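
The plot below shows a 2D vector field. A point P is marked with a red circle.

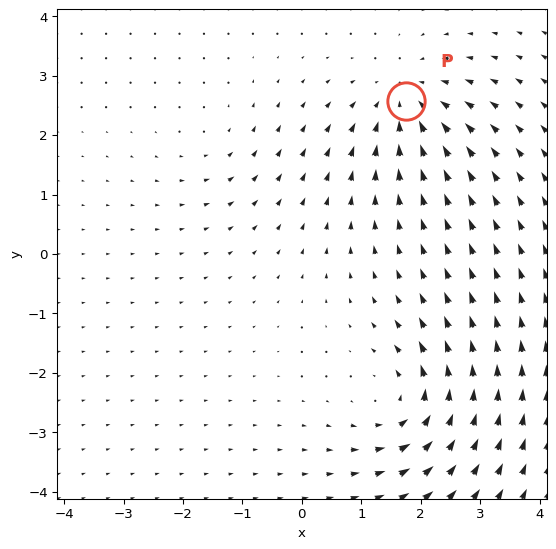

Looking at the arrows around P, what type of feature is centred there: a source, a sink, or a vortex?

sink

At P (1.7, 2.6) the arrows converge inward. Divergence about -5, curl ≈0 — negative divergence with near-zero curl is a sink.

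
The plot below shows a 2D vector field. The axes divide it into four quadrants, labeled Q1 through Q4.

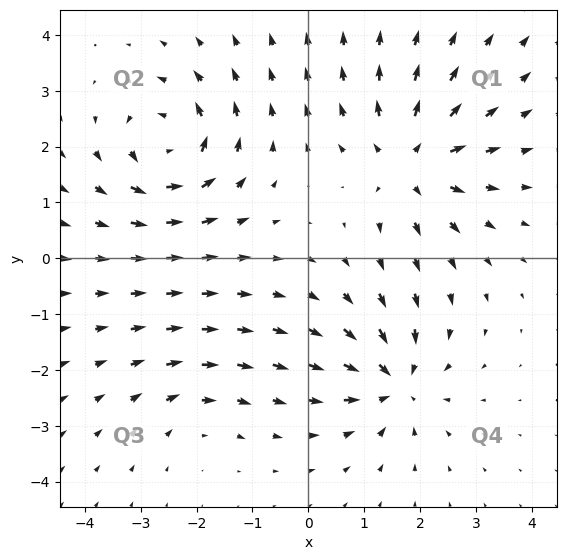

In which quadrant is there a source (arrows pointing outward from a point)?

Q1

The source sits at approximately (1.8, 1.7), which lies in quadrant Q1. The divergence there is about +5, positive as expected for a source.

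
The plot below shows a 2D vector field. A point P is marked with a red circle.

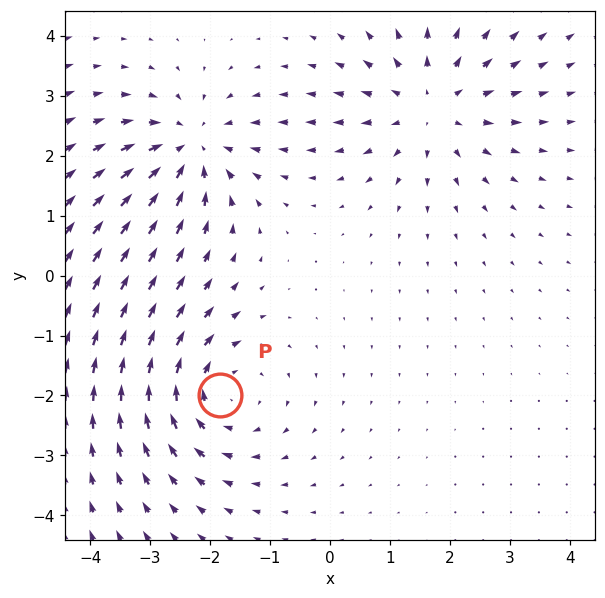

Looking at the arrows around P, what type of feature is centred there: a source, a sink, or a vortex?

At P (-1.8, -2.0) the arrows circulate clockwise. Divergence ≈0, curl about -4 — near-zero divergence with nonzero curl is a vortex.

vortex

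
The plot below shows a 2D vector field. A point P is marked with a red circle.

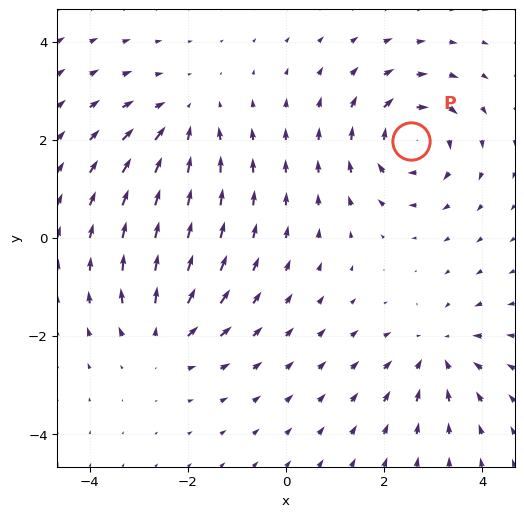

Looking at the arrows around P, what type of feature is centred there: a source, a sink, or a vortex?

vortex

At P (2.6, 2.0) the arrows circulate clockwise. Divergence ≈0, curl about -6 — near-zero divergence with nonzero curl is a vortex.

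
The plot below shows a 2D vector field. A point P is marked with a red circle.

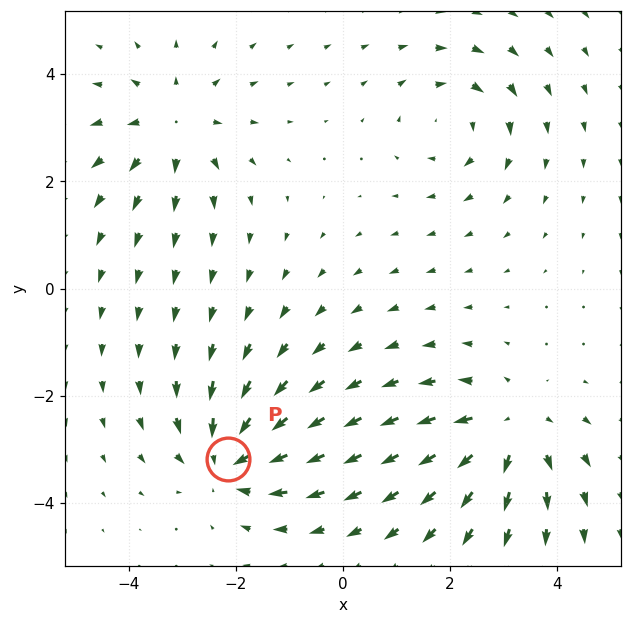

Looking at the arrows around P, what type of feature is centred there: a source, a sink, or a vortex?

At P (-2.1, -3.2) the arrows converge inward. Divergence about -5, curl ≈0 — negative divergence with near-zero curl is a sink.

sink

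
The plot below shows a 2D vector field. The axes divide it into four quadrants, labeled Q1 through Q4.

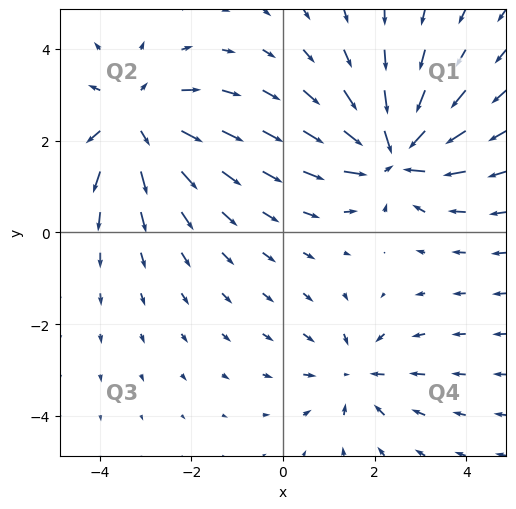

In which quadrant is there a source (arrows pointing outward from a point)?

Q2

The source sits at approximately (-3.3, 2.5), which lies in quadrant Q2. The divergence there is about +3, positive as expected for a source.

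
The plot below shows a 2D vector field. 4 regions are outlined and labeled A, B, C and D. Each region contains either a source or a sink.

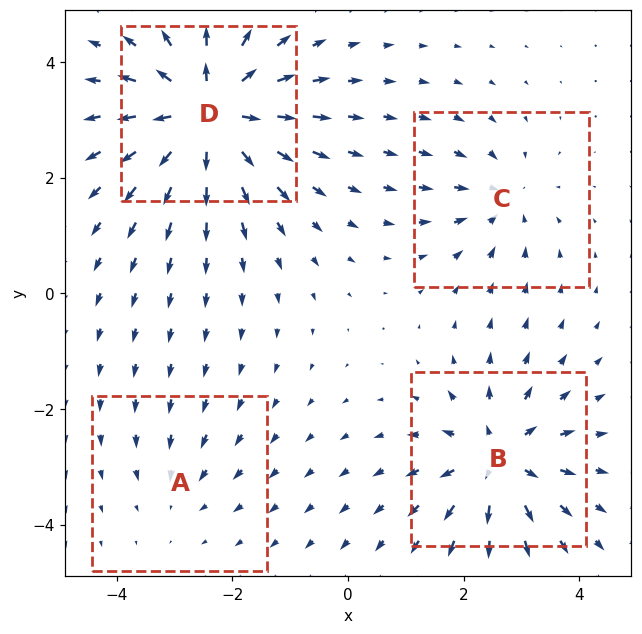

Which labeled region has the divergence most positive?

Divergence at each region's feature centre — A: about -2, B: about +6, C: about -4, D: about +9. Region D is most positive.

D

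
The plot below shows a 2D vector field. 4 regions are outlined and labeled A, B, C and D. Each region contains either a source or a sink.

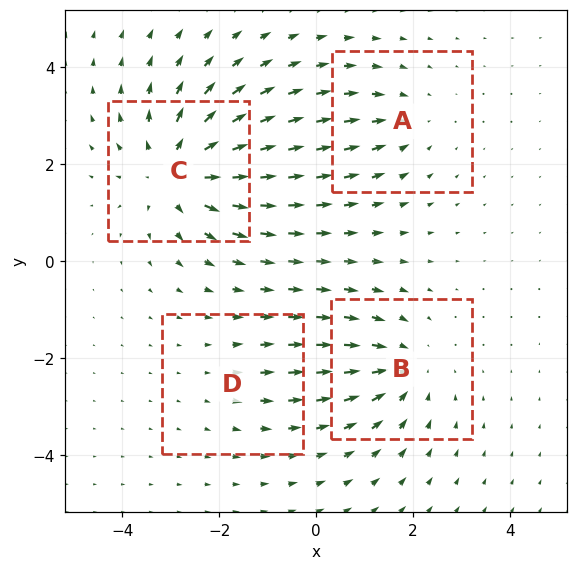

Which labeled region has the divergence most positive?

C

Divergence at each region's feature centre — A: about -3, B: about -4, C: about +6, D: about +2. Region C is most positive.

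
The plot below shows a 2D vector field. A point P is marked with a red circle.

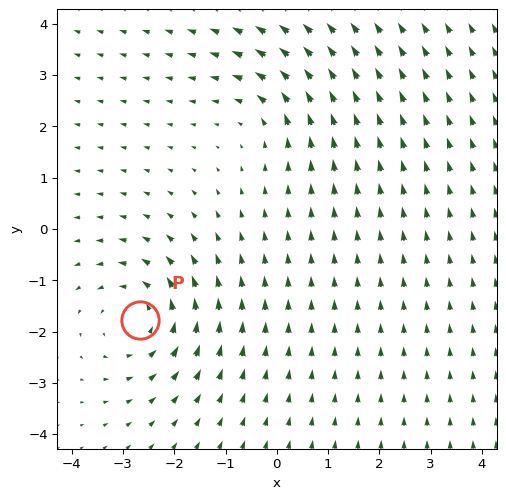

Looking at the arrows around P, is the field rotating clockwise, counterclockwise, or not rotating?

Near P at (-2.7, -1.8) the arrows circulate counterclockwise. The curl (z-component) there is about +3; positive curl means counterclockwise rotation.

counterclockwise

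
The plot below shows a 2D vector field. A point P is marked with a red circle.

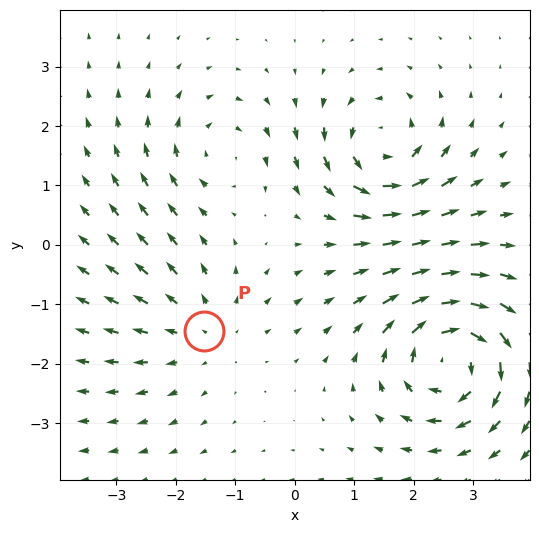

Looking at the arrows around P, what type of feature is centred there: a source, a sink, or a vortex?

source

At P (-1.5, -1.5) the arrows spread outward. Divergence about +2, curl ≈0 — positive divergence with near-zero curl is a source.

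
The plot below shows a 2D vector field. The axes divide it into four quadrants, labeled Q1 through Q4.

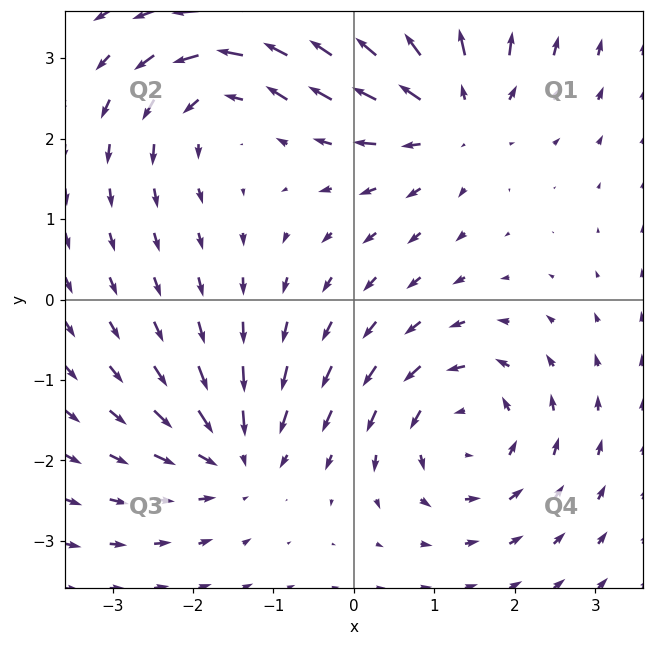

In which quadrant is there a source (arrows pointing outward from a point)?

Q1

The source sits at approximately (1.2, 2.3), which lies in quadrant Q1. The divergence there is about +4, positive as expected for a source.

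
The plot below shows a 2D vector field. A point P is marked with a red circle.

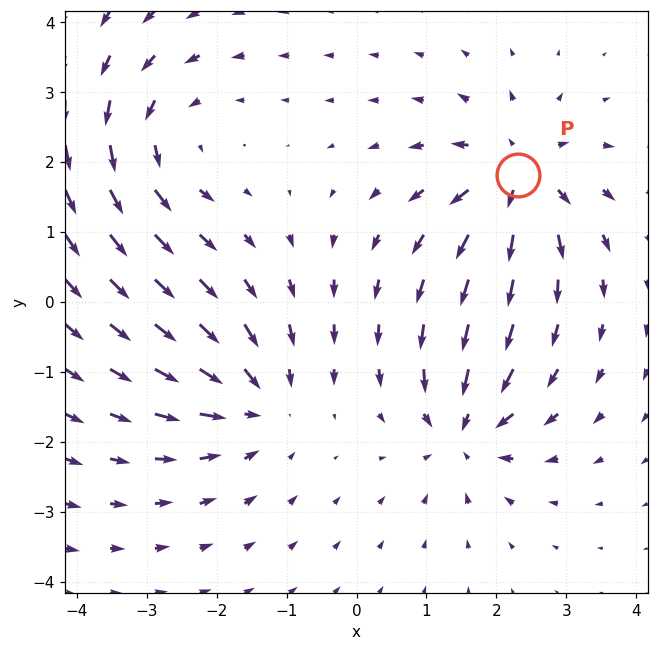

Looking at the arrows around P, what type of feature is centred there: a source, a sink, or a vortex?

At P (2.3, 1.8) the arrows spread outward. Divergence about +6, curl ≈0 — positive divergence with near-zero curl is a source.

source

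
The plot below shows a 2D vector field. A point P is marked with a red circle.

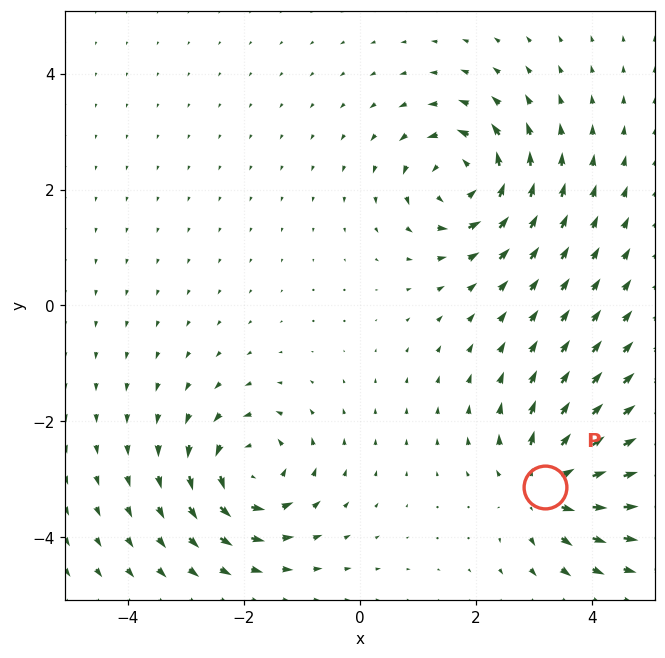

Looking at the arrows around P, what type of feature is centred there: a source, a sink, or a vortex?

source

At P (3.2, -3.1) the arrows spread outward. Divergence about +6, curl ≈0 — positive divergence with near-zero curl is a source.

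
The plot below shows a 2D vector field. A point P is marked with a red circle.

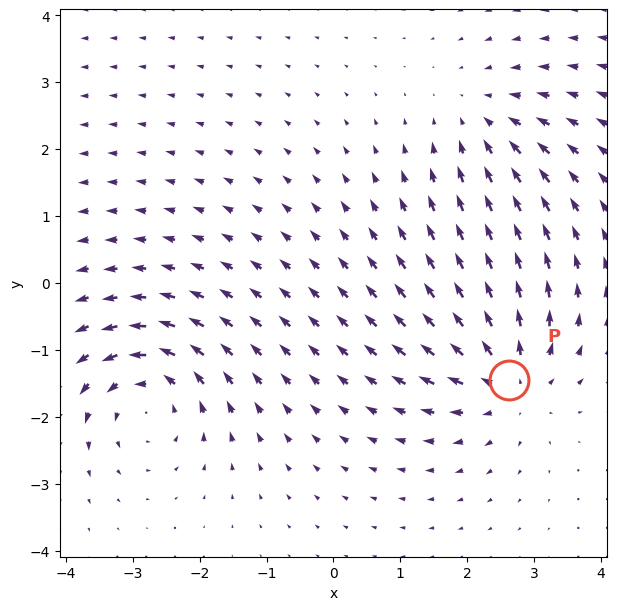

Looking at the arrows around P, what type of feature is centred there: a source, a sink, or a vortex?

At P (2.6, -1.4) the arrows spread outward. Divergence about +5, curl ≈0 — positive divergence with near-zero curl is a source.

source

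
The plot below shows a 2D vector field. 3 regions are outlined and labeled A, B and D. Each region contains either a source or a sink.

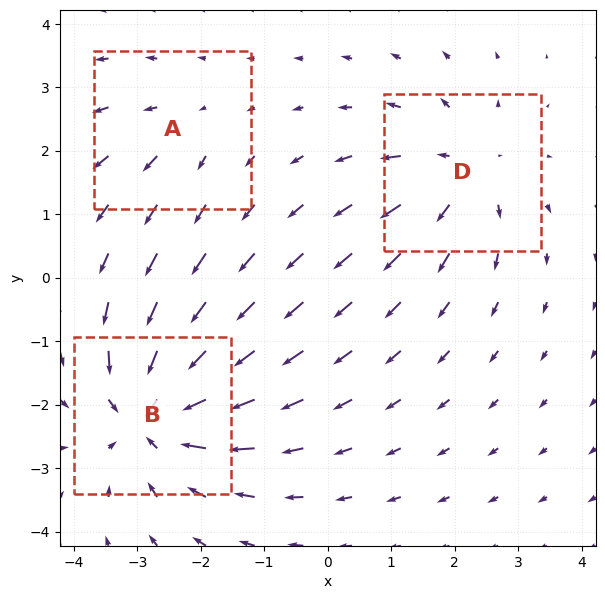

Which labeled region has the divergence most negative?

B

Divergence at each region's feature centre — A: about +2, B: about -5, D: about +3. Region B is most negative.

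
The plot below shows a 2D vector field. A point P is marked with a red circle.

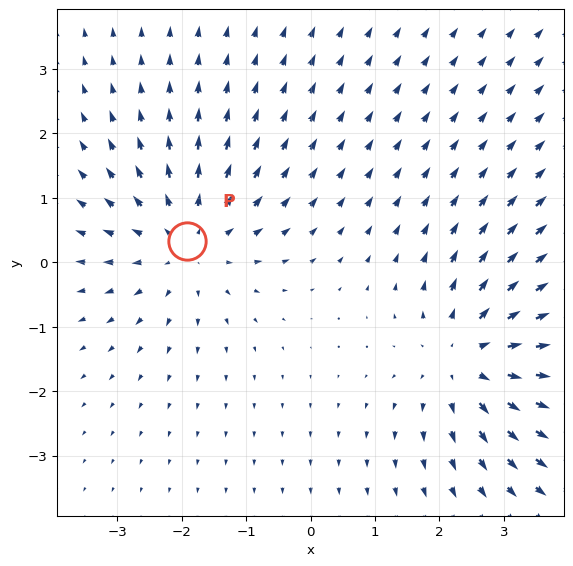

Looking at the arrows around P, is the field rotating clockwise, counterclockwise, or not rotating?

not rotating

Near P at (-1.9, 0.3) the arrows show no circulation. The curl there is ≈0.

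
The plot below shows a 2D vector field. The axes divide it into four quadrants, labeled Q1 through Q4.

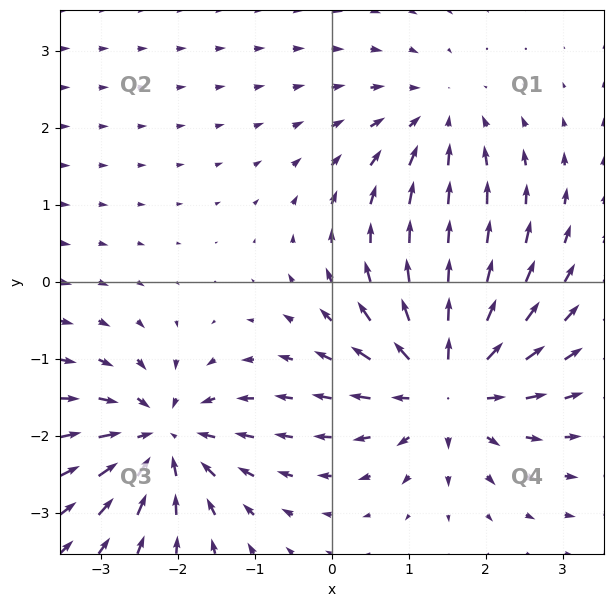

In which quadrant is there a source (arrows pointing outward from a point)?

The source sits at approximately (1.5, -1.3), which lies in quadrant Q4. The divergence there is about +6, positive as expected for a source.

Q4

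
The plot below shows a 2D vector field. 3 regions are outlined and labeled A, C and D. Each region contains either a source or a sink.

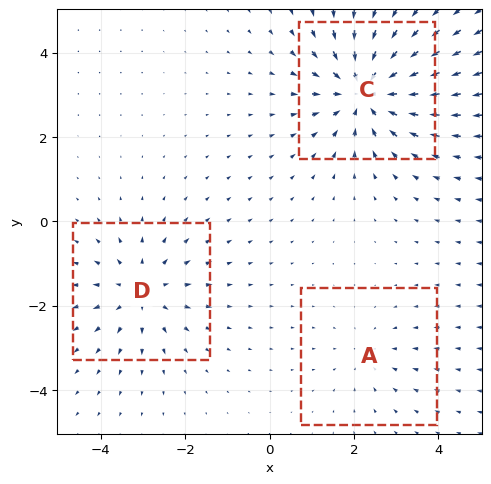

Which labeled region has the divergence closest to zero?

A

Divergence at each region's feature centre — A: about -2, C: about -5, D: about +3. Region A is closest to zero.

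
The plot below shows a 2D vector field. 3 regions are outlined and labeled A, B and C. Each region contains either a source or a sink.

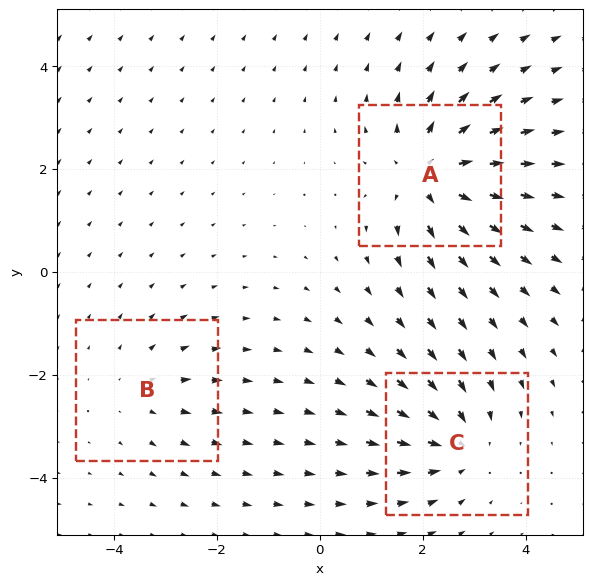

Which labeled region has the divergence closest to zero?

Divergence at each region's feature centre — A: about +5, B: about +2, C: about -3. Region B is closest to zero.

B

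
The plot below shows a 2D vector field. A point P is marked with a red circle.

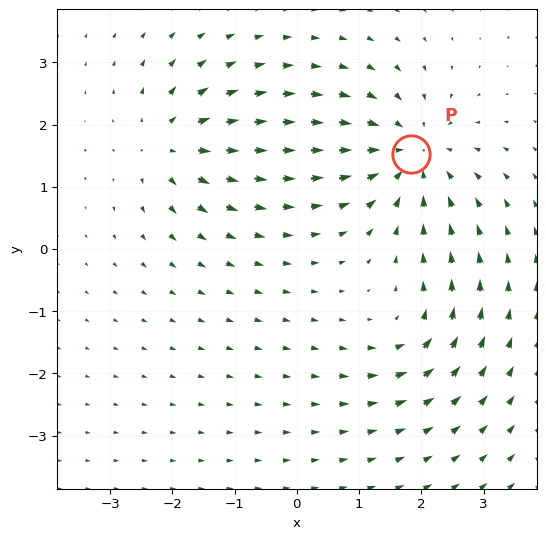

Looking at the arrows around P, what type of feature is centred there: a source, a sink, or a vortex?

sink

At P (1.8, 1.5) the arrows converge inward. Divergence about -5, curl ≈0 — negative divergence with near-zero curl is a sink.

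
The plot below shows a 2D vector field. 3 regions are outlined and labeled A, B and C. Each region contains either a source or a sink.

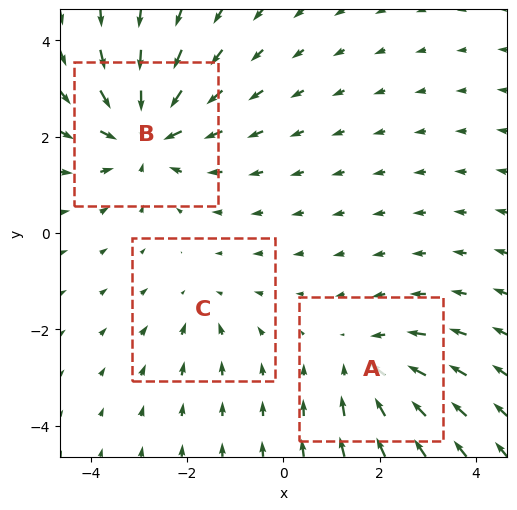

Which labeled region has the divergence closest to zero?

Divergence at each region's feature centre — A: about -3, B: about -4, C: about -2. Region C is closest to zero.

C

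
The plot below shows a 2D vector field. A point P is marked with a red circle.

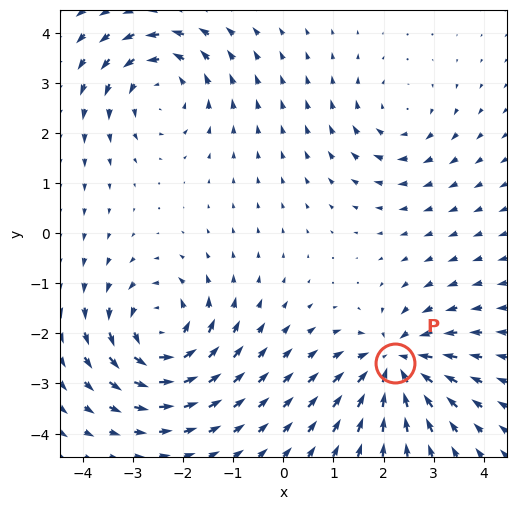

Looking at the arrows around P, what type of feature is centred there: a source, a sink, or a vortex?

sink

At P (2.2, -2.6) the arrows converge inward. Divergence about -5, curl ≈0 — negative divergence with near-zero curl is a sink.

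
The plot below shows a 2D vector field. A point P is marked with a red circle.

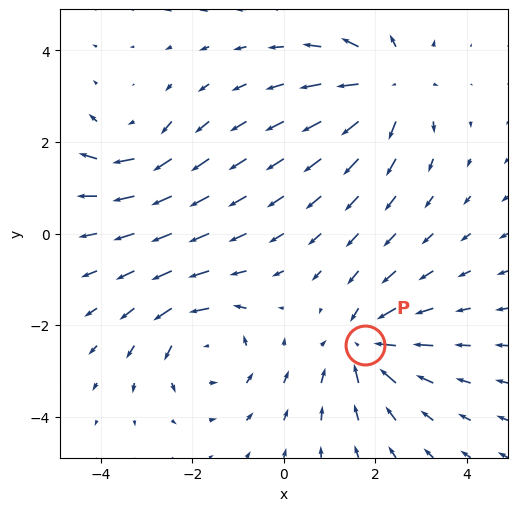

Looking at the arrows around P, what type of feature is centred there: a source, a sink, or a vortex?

At P (1.8, -2.4) the arrows converge inward. Divergence about -5, curl ≈0 — negative divergence with near-zero curl is a sink.

sink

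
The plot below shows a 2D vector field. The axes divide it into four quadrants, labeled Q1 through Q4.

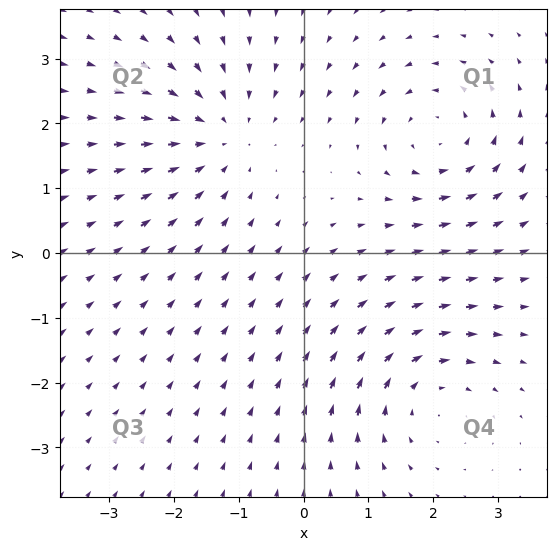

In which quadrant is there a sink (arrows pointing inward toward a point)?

Q2

The sink sits at approximately (-1.3, 1.8), which lies in quadrant Q2. The divergence there is about -3, negative as expected for a sink.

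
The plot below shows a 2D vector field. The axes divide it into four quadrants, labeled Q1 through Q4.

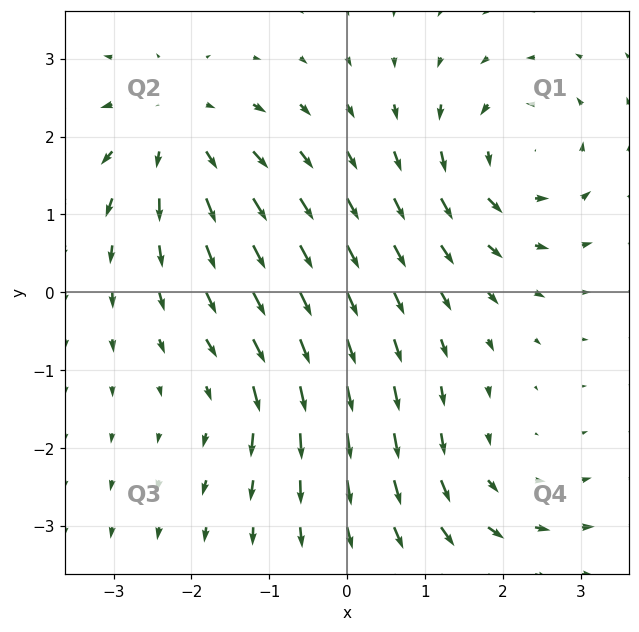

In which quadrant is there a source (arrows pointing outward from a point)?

Q2

The source sits at approximately (-2.2, 2.1), which lies in quadrant Q2. The divergence there is about +5, positive as expected for a source.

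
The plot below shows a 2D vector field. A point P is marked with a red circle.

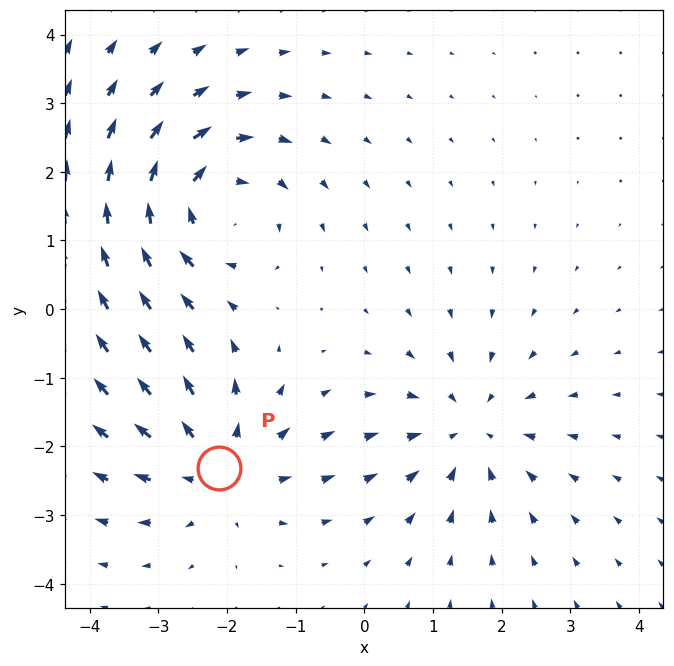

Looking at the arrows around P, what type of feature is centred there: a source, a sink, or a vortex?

At P (-2.1, -2.3) the arrows spread outward. Divergence about +3, curl ≈0 — positive divergence with near-zero curl is a source.

source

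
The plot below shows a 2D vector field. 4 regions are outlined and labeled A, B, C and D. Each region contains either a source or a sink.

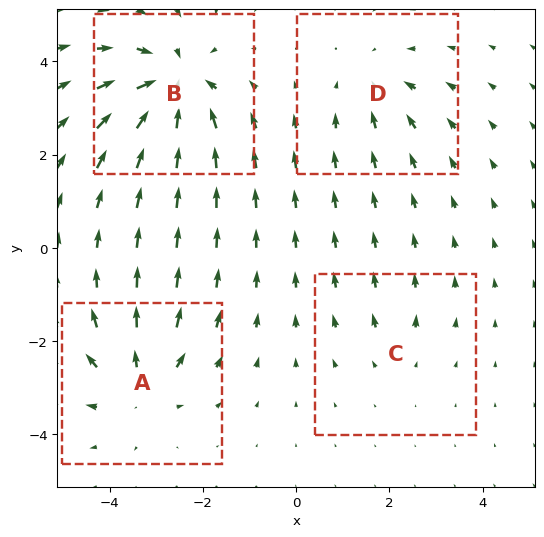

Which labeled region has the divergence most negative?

Divergence at each region's feature centre — A: about +5, B: about -7, C: about +2, D: about -3. Region B is most negative.

B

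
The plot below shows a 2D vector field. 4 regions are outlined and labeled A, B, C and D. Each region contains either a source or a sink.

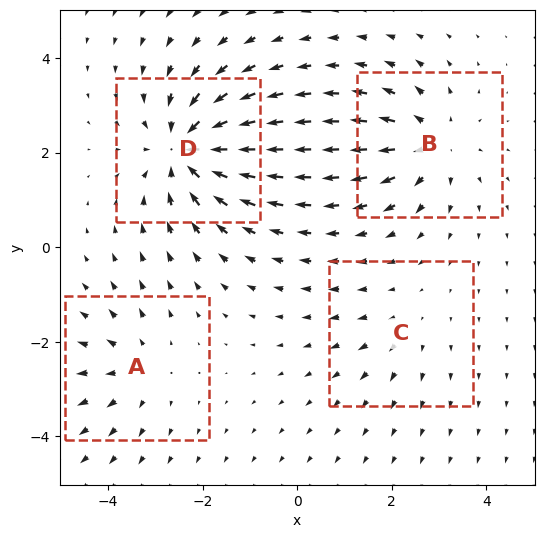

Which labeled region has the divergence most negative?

Divergence at each region's feature centre — A: about +3, B: about +4, C: about +2, D: about -6. Region D is most negative.

D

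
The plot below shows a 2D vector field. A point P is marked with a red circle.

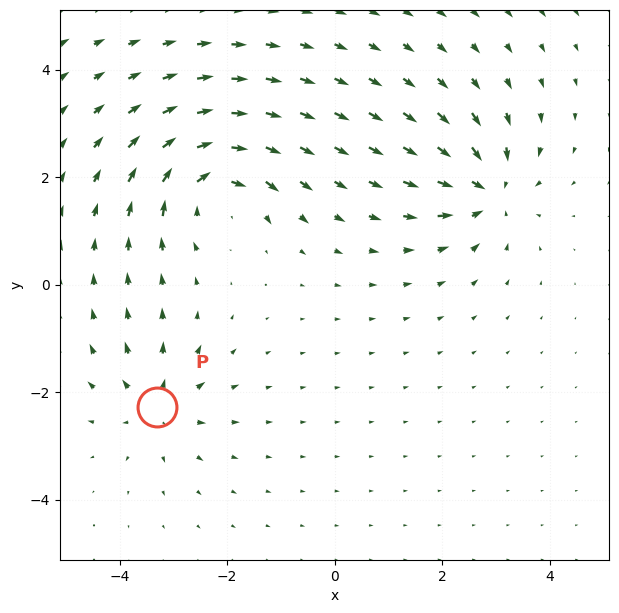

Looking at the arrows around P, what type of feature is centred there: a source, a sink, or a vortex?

source

At P (-3.3, -2.3) the arrows spread outward. Divergence about +4, curl ≈0 — positive divergence with near-zero curl is a source.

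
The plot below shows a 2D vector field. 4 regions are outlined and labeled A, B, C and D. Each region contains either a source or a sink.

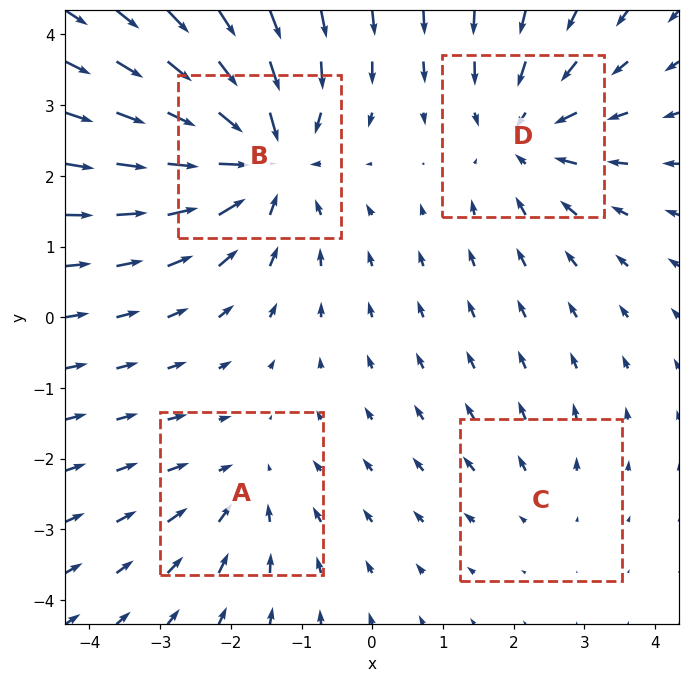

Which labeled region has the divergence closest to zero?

C

Divergence at each region's feature centre — A: about -3, B: about -7, C: about +2, D: about -5. Region C is closest to zero.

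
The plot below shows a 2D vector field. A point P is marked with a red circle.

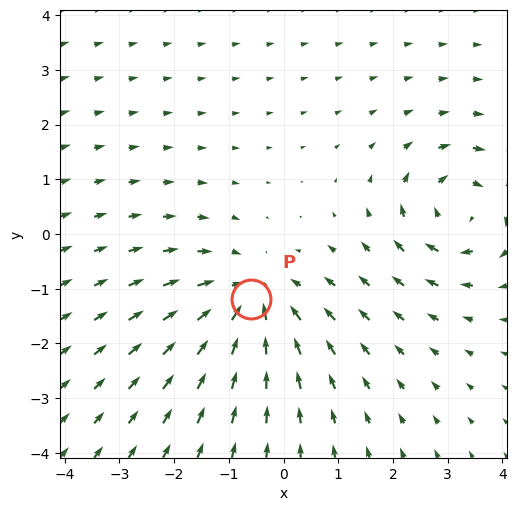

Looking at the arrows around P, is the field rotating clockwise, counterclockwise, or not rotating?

not rotating

Near P at (-0.6, -1.2) the arrows show no circulation. The curl there is ≈0.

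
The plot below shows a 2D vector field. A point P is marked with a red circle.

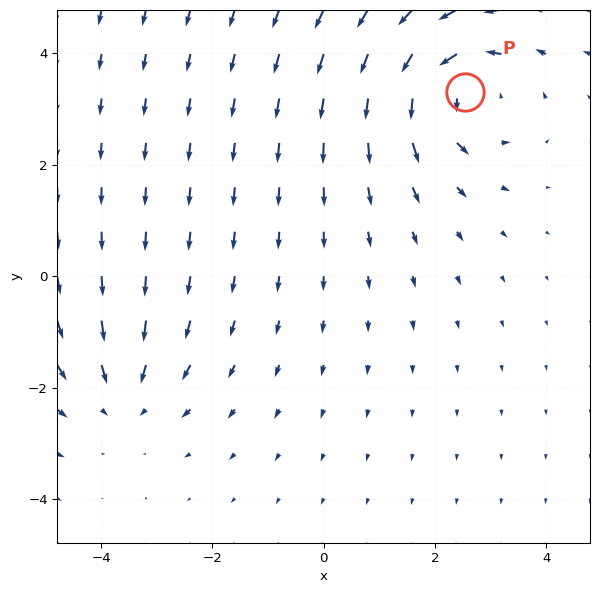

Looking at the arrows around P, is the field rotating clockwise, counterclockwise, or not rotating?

Near P at (2.5, 3.3) the arrows circulate counterclockwise. The curl (z-component) there is about +4; positive curl means counterclockwise rotation.

counterclockwise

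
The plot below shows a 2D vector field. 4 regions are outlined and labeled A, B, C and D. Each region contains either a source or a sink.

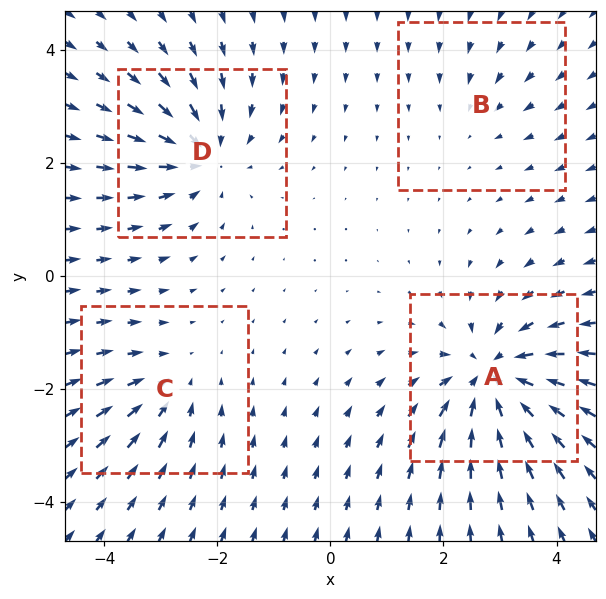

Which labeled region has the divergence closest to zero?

B

Divergence at each region's feature centre — A: about -7, B: about -2, C: about -3, D: about -5. Region B is closest to zero.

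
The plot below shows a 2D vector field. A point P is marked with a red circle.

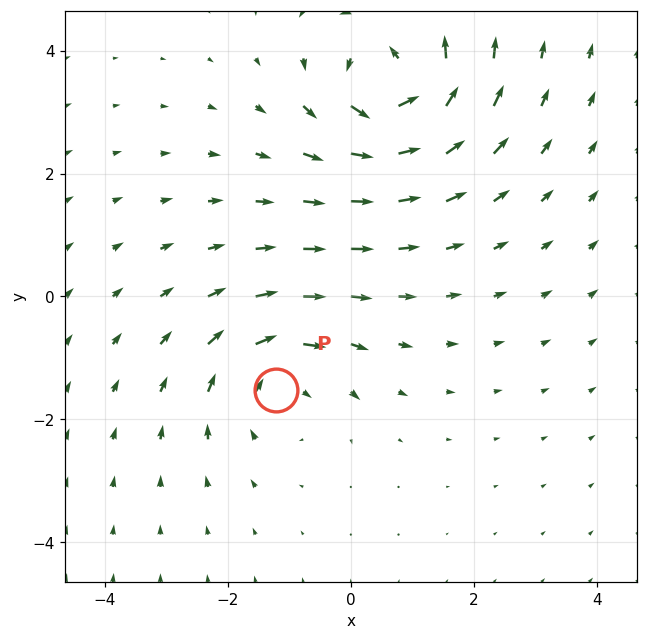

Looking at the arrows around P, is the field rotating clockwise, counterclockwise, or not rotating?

clockwise

Near P at (-1.2, -1.5) the arrows circulate clockwise. The curl (z-component) there is about -3; negative curl means clockwise rotation.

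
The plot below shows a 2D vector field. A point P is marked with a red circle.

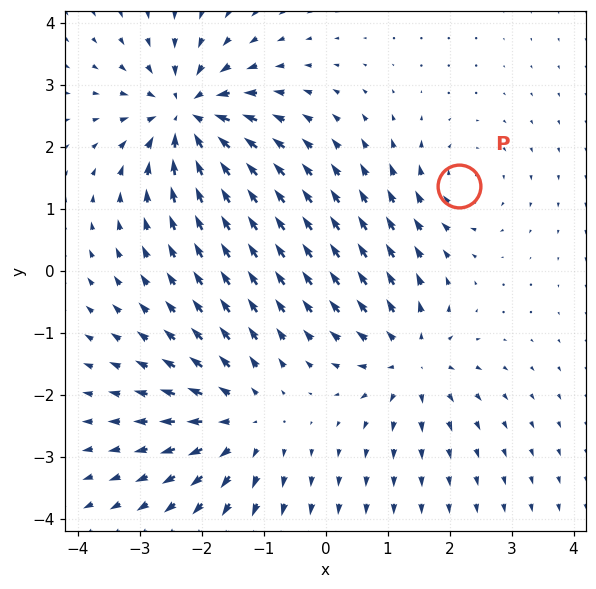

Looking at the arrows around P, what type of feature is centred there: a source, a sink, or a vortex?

At P (2.1, 1.4) the arrows circulate clockwise. Divergence ≈0, curl about -3 — near-zero divergence with nonzero curl is a vortex.

vortex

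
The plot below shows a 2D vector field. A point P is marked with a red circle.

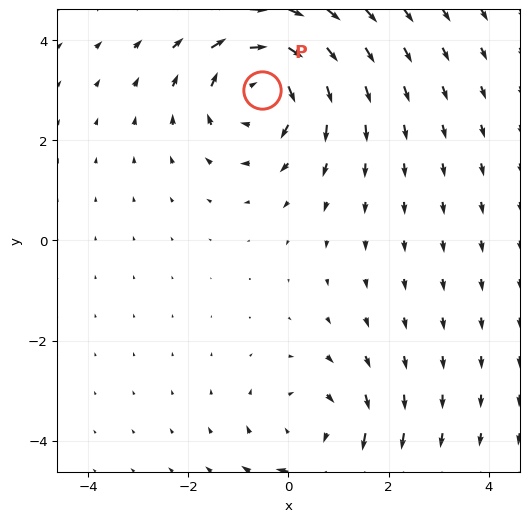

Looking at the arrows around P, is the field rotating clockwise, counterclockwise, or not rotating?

clockwise

Near P at (-0.5, 3.0) the arrows circulate clockwise. The curl (z-component) there is about -4; negative curl means clockwise rotation.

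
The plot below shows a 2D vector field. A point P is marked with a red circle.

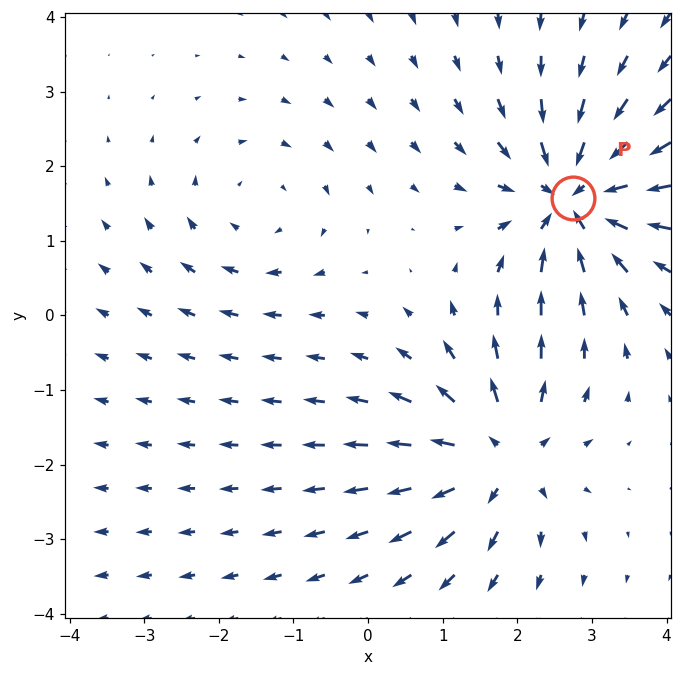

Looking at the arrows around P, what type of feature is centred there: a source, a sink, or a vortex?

sink

At P (2.8, 1.6) the arrows converge inward. Divergence about -5, curl ≈0 — negative divergence with near-zero curl is a sink.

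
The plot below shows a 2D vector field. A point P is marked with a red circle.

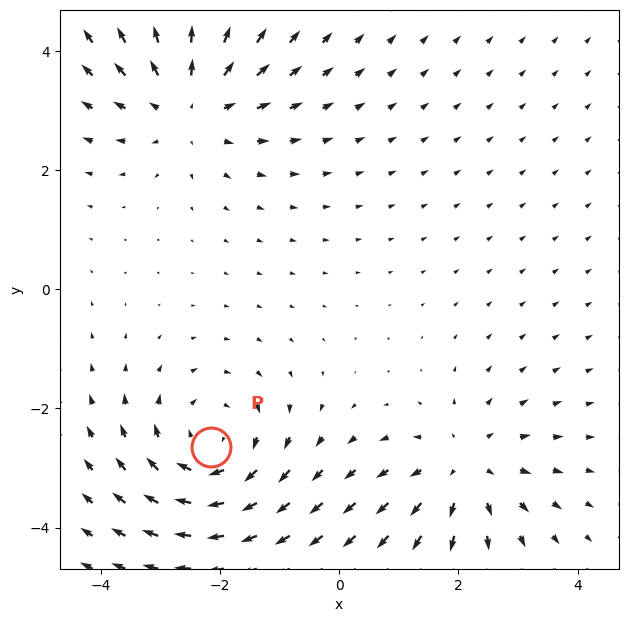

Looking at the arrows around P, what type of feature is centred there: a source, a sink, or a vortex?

At P (-2.1, -2.7) the arrows circulate clockwise. Divergence ≈0, curl about -4 — near-zero divergence with nonzero curl is a vortex.

vortex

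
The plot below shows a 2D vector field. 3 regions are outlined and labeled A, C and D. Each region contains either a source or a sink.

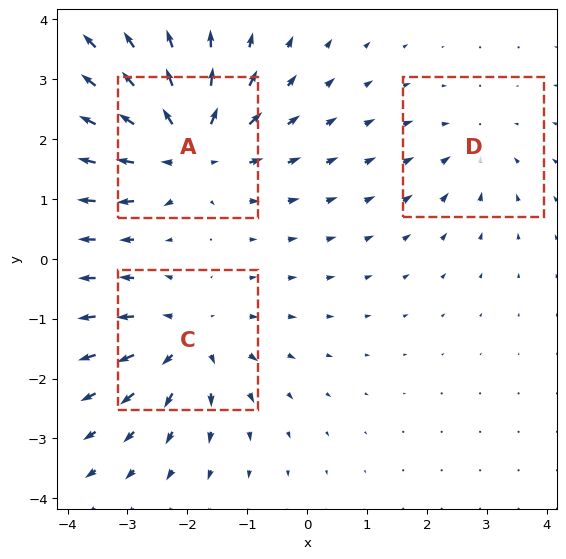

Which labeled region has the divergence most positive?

Divergence at each region's feature centre — A: about +5, C: about +4, D: about -2. Region A is most positive.

A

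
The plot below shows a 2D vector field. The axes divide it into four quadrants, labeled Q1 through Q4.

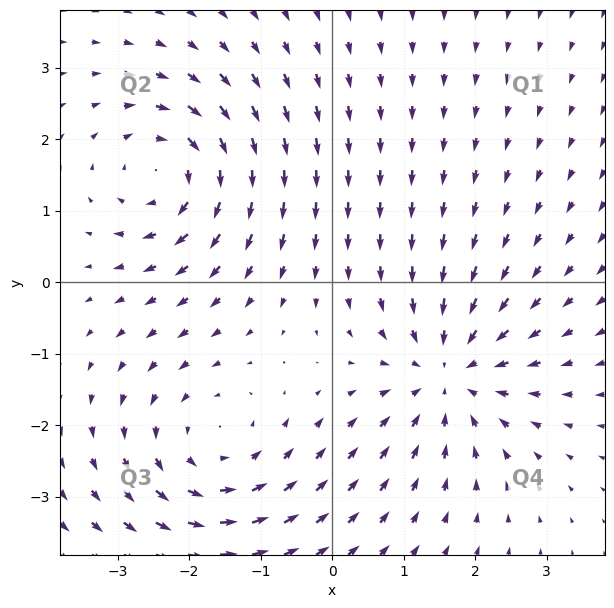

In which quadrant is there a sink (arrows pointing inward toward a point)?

Q4

The sink sits at approximately (1.6, -1.3), which lies in quadrant Q4. The divergence there is about -5, negative as expected for a sink.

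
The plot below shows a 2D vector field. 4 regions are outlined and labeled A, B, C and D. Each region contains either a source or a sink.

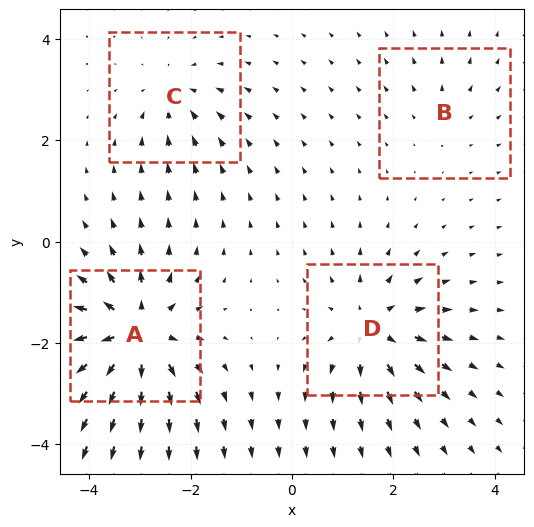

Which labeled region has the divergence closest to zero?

B

Divergence at each region's feature centre — A: about +8, B: about +2, C: about -4, D: about +6. Region B is closest to zero.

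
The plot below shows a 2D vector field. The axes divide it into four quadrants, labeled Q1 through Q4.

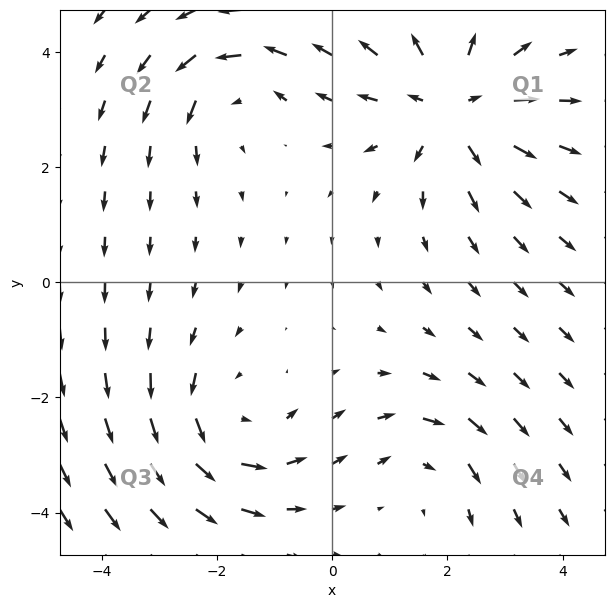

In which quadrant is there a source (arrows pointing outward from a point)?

Q1

The source sits at approximately (2.1, 3.0), which lies in quadrant Q1. The divergence there is about +4, positive as expected for a source.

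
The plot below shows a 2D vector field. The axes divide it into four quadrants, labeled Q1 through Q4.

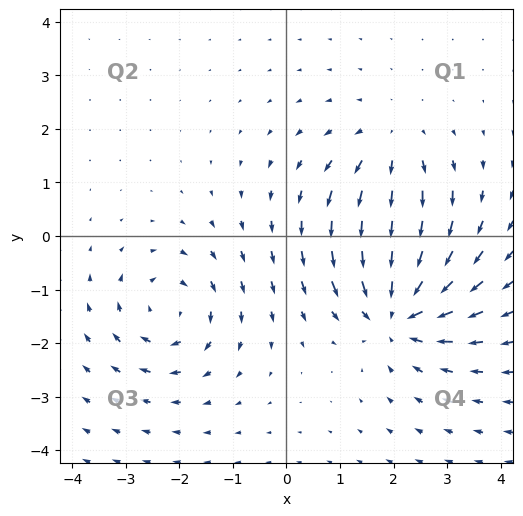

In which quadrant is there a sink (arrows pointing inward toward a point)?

Q4

The sink sits at approximately (2.1, -1.4), which lies in quadrant Q4. The divergence there is about -4, negative as expected for a sink.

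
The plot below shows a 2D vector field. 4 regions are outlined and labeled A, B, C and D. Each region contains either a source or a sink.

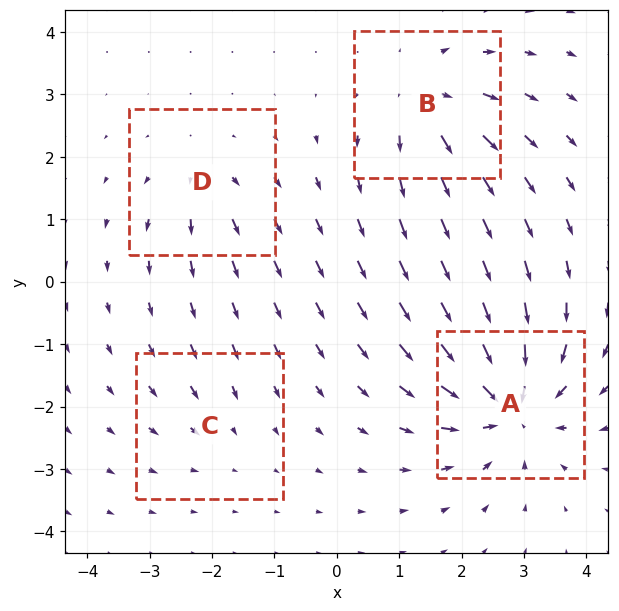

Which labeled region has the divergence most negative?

Divergence at each region's feature centre — A: about -8, B: about +5, C: about -2, D: about +3. Region A is most negative.

A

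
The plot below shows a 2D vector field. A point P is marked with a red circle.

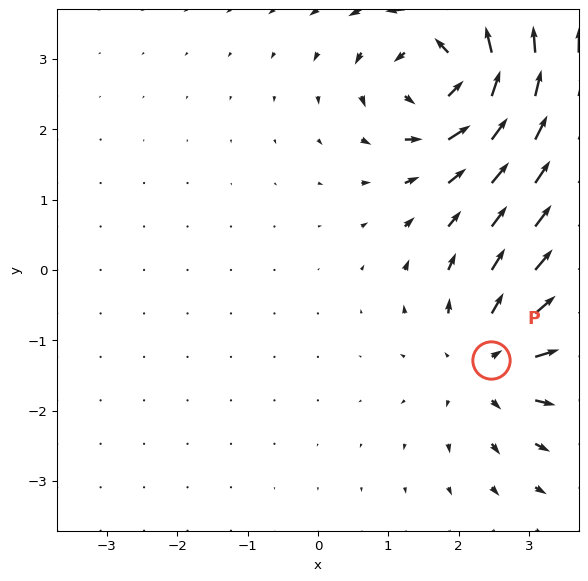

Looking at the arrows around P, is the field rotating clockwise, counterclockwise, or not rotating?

not rotating

Near P at (2.5, -1.3) the arrows show no circulation. The curl there is ≈0.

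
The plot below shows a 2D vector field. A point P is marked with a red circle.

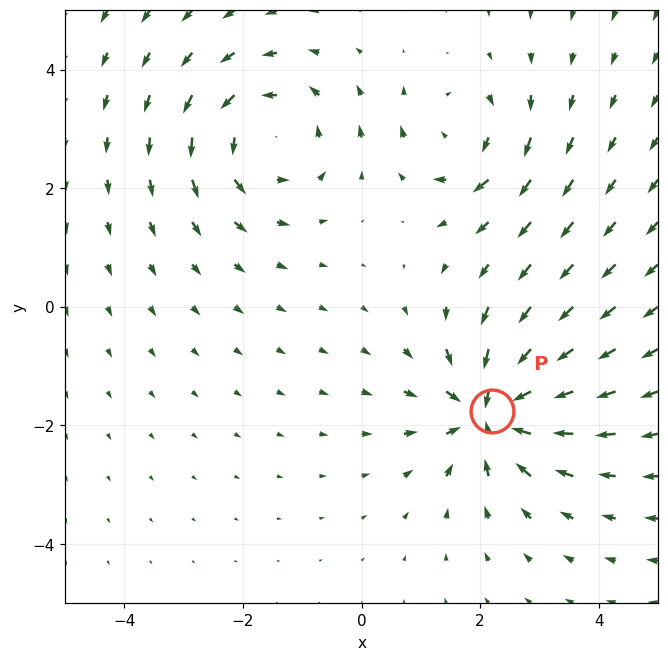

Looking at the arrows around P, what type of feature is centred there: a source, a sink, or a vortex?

At P (2.2, -1.8) the arrows converge inward. Divergence about -6, curl ≈0 — negative divergence with near-zero curl is a sink.

sink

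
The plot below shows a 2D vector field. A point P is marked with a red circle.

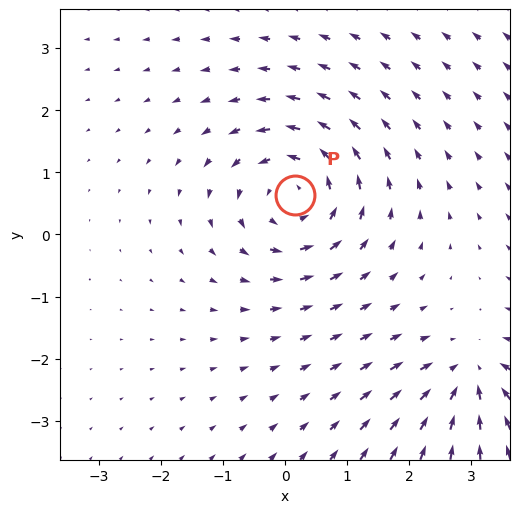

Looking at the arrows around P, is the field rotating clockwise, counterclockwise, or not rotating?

Near P at (0.2, 0.6) the arrows circulate counterclockwise. The curl (z-component) there is about +4; positive curl means counterclockwise rotation.

counterclockwise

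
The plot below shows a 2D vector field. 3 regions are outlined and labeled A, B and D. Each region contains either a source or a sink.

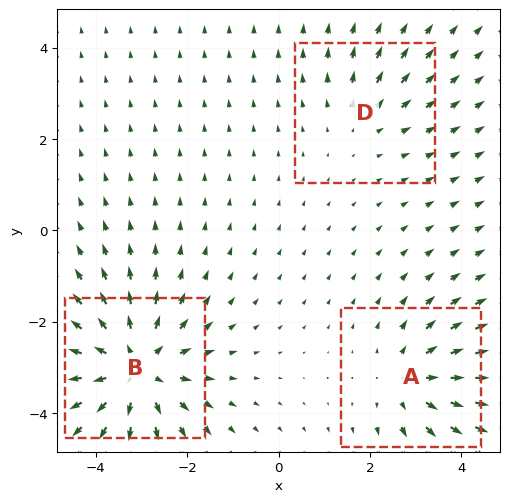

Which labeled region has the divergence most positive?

Divergence at each region's feature centre — A: about +3, B: about +4, D: about +2. Region B is most positive.

B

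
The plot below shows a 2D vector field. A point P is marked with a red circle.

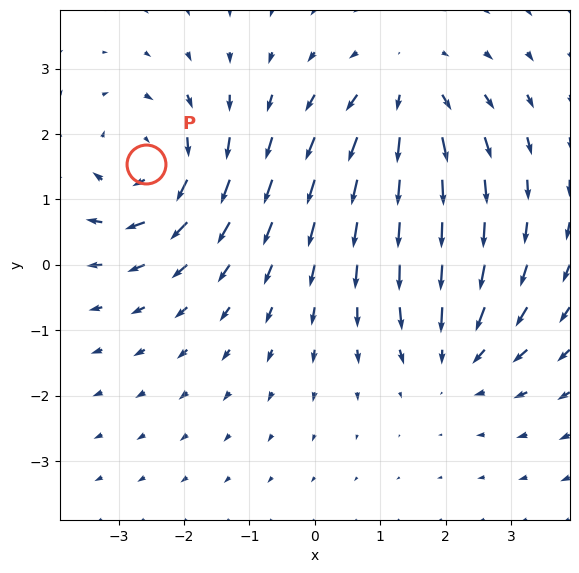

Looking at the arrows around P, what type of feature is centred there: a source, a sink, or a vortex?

vortex

At P (-2.6, 1.5) the arrows circulate clockwise. Divergence ≈0, curl about -5 — near-zero divergence with nonzero curl is a vortex.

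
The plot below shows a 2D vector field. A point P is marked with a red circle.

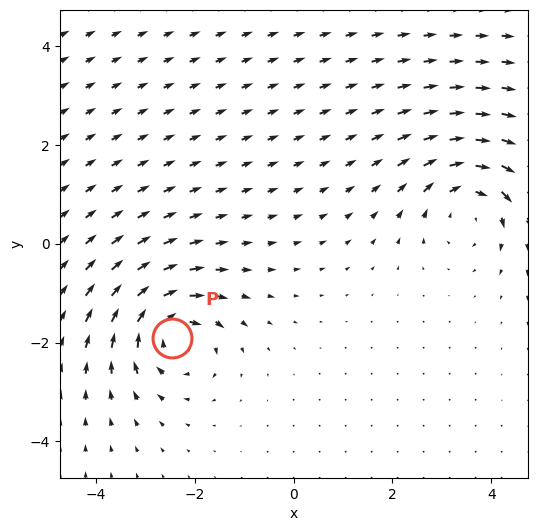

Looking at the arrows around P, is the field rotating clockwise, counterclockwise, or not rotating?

Near P at (-2.5, -1.9) the arrows circulate clockwise. The curl (z-component) there is about -6; negative curl means clockwise rotation.

clockwise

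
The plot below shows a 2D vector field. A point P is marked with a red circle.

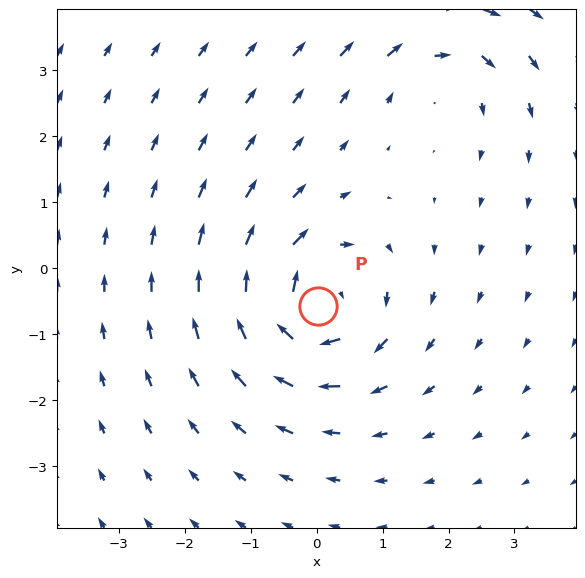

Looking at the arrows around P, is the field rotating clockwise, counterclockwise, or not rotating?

clockwise

Near P at (0.0, -0.6) the arrows circulate clockwise. The curl (z-component) there is about -6; negative curl means clockwise rotation.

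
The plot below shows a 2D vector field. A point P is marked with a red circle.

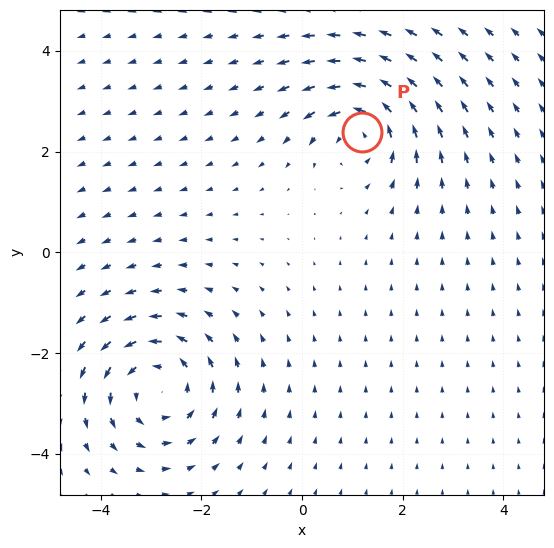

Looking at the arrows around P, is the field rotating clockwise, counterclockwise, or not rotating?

counterclockwise

Near P at (1.2, 2.4) the arrows circulate counterclockwise. The curl (z-component) there is about +5; positive curl means counterclockwise rotation.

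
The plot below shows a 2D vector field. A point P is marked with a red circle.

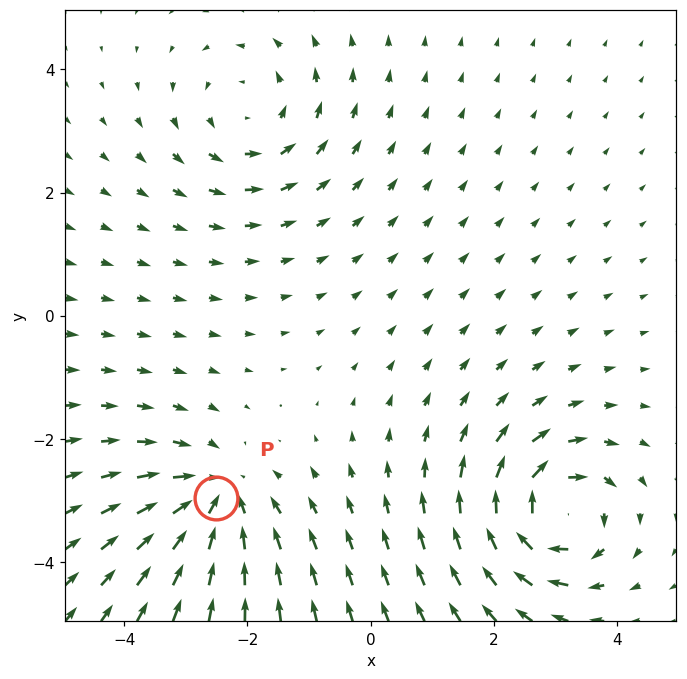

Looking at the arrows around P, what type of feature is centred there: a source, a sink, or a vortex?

sink

At P (-2.5, -3.0) the arrows converge inward. Divergence about -5, curl ≈0 — negative divergence with near-zero curl is a sink.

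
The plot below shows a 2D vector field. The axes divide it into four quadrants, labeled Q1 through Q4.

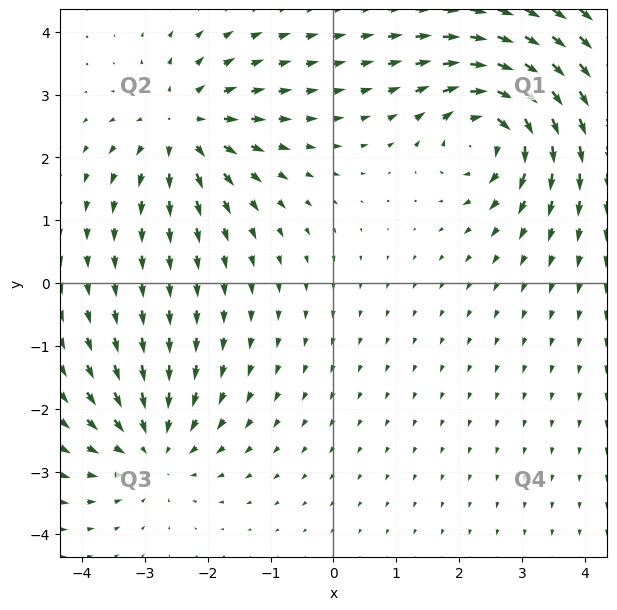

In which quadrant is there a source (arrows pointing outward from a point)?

Q2

The source sits at approximately (-2.4, 2.5), which lies in quadrant Q2. The divergence there is about +4, positive as expected for a source.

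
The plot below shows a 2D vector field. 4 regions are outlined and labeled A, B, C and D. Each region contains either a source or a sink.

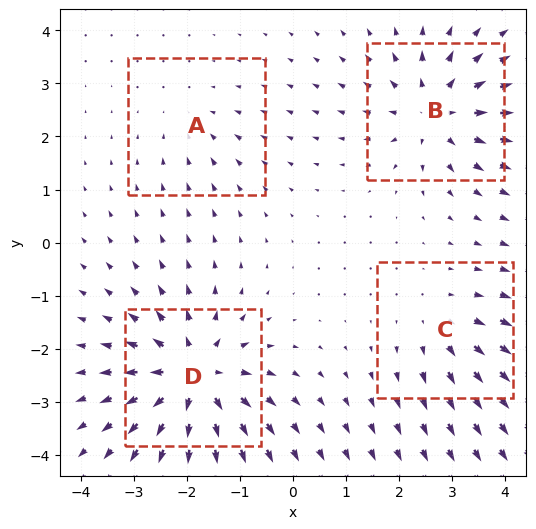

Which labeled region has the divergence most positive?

Divergence at each region's feature centre — A: about -2, B: about +6, C: about +3, D: about +8. Region D is most positive.

D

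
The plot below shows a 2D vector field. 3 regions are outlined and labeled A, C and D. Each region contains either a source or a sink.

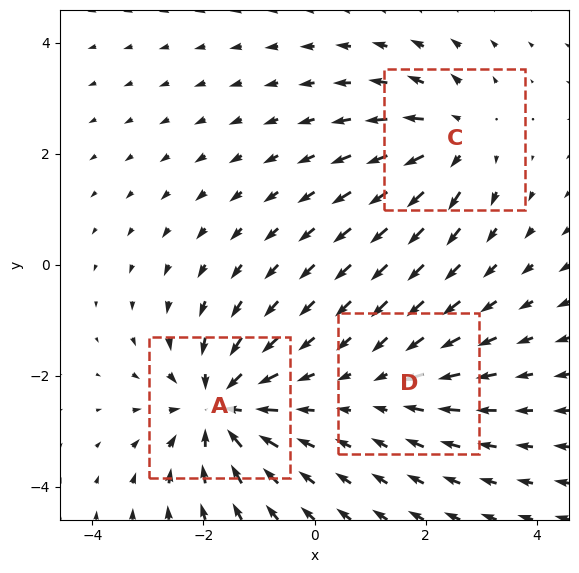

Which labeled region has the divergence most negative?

A

Divergence at each region's feature centre — A: about -5, C: about +3, D: about -2. Region A is most negative.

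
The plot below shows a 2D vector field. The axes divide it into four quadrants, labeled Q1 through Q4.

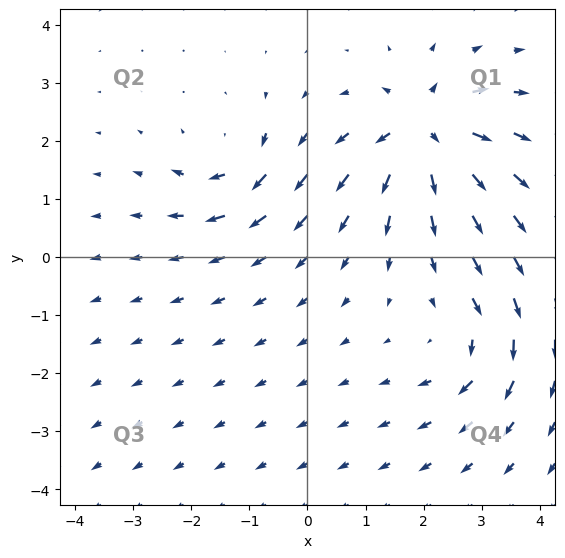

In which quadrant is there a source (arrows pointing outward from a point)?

The source sits at approximately (2.0, 2.2), which lies in quadrant Q1. The divergence there is about +7, positive as expected for a source.

Q1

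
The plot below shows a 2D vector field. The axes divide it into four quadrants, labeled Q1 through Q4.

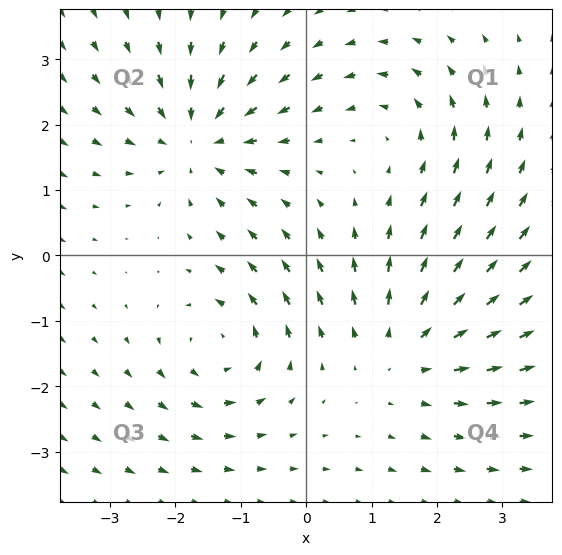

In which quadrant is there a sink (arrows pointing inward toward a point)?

The sink sits at approximately (-1.7, 1.8), which lies in quadrant Q2. The divergence there is about -5, negative as expected for a sink.

Q2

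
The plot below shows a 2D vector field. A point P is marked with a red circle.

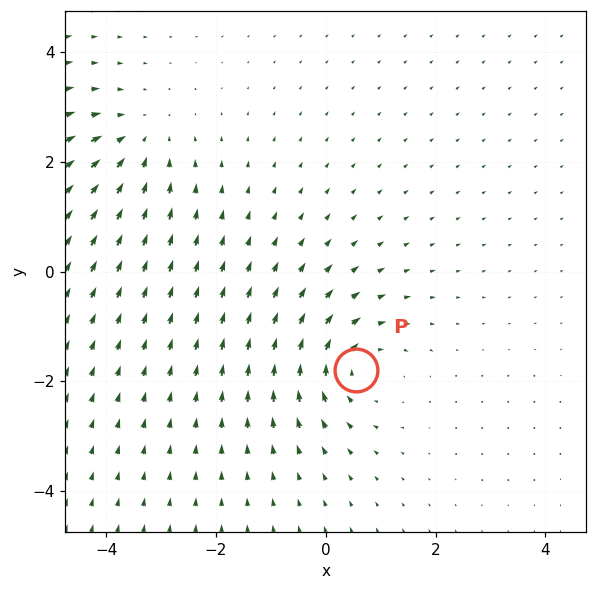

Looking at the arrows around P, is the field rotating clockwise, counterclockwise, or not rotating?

clockwise

Near P at (0.6, -1.8) the arrows circulate clockwise. The curl (z-component) there is about -3; negative curl means clockwise rotation.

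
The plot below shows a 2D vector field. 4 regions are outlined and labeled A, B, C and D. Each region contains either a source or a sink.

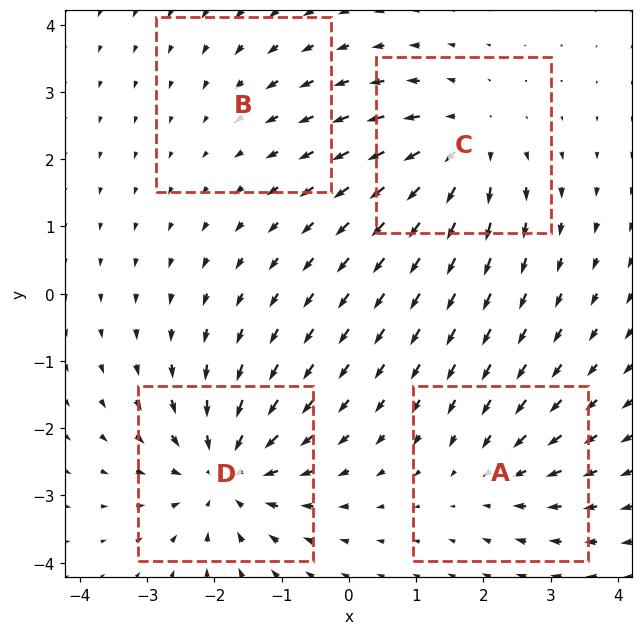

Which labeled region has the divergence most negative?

D

Divergence at each region's feature centre — A: about -3, B: about -2, C: about +5, D: about -6. Region D is most negative.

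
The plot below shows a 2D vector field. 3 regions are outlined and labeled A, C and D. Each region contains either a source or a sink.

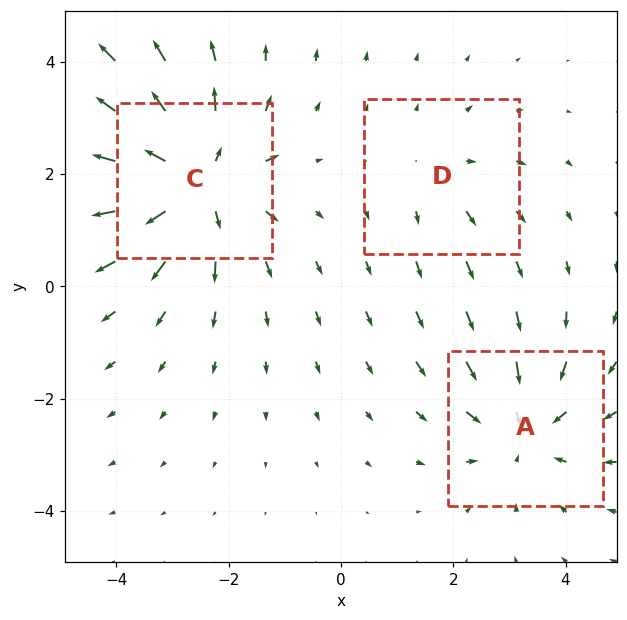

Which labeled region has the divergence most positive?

Divergence at each region's feature centre — A: about -3, C: about +4, D: about +2. Region C is most positive.

C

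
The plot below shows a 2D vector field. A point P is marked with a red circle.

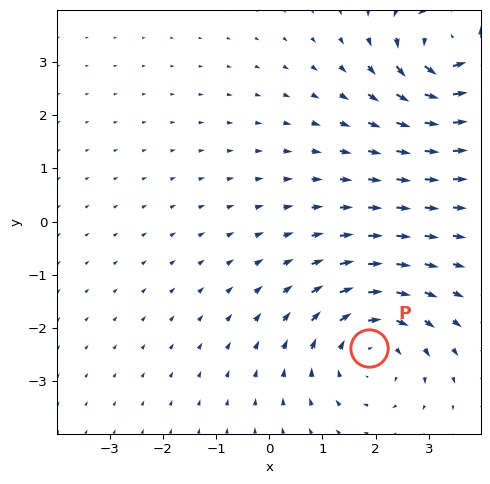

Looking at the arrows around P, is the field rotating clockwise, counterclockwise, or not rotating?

clockwise

Near P at (1.9, -2.4) the arrows circulate clockwise. The curl (z-component) there is about -4; negative curl means clockwise rotation.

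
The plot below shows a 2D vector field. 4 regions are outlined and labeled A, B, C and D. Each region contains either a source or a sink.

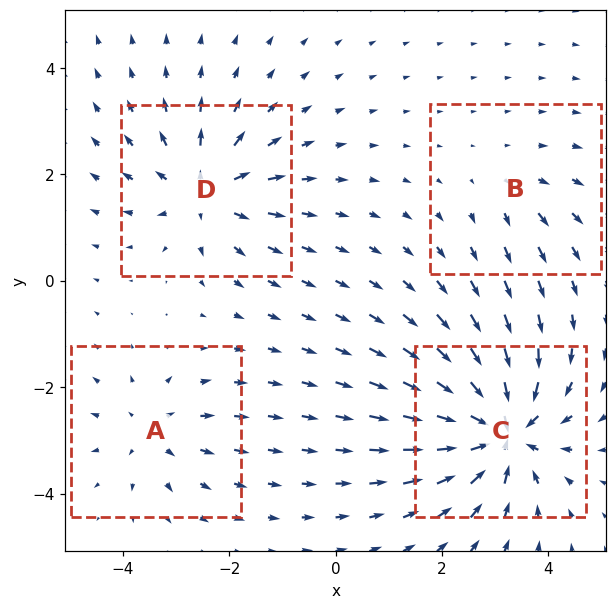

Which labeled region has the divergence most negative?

C

Divergence at each region's feature centre — A: about +4, B: about +2, C: about -8, D: about +6. Region C is most negative.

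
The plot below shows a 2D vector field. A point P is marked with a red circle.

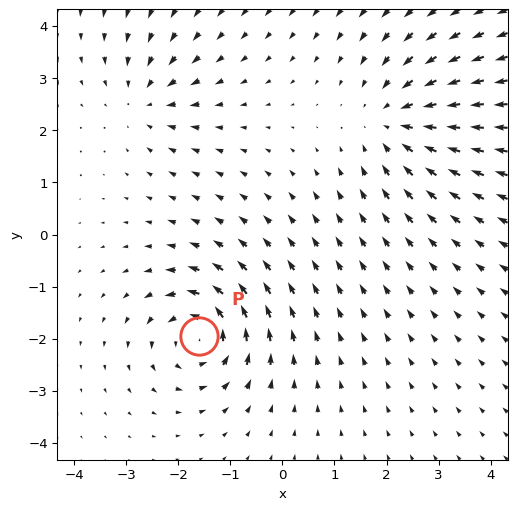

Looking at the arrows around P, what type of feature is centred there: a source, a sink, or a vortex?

vortex

At P (-1.6, -1.9) the arrows circulate counterclockwise. Divergence ≈0, curl about +7 — near-zero divergence with nonzero curl is a vortex.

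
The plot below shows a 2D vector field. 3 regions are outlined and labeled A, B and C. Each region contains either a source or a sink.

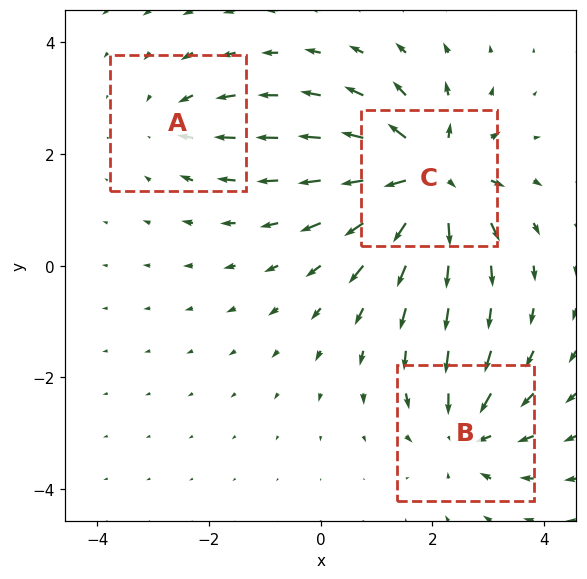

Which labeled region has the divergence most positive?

C

Divergence at each region's feature centre — A: about -2, B: about -4, C: about +6. Region C is most positive.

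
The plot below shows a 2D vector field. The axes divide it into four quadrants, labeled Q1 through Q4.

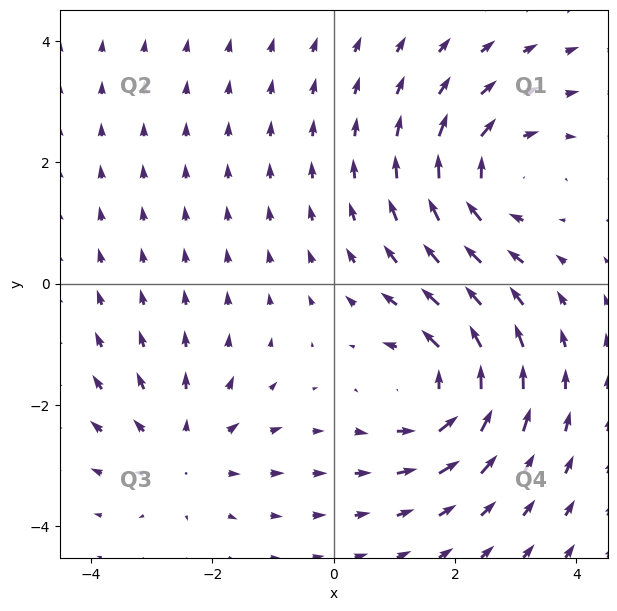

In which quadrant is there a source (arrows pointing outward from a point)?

Q3

The source sits at approximately (-2.5, -2.7), which lies in quadrant Q3. The divergence there is about +3, positive as expected for a source.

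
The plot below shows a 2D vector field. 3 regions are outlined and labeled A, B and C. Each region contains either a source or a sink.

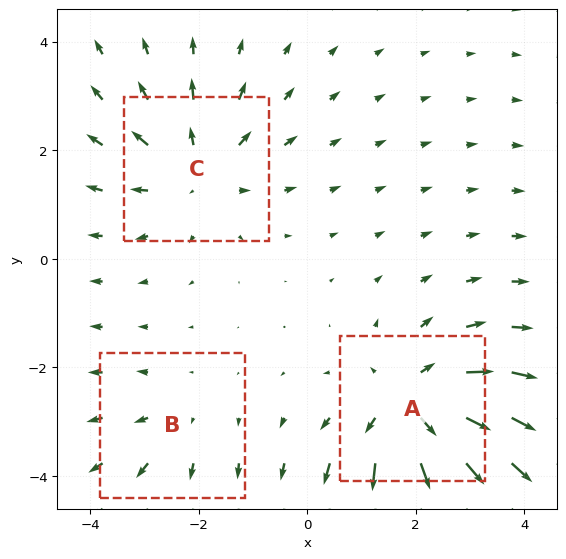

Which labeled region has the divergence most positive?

Divergence at each region's feature centre — A: about +4, B: about +2, C: about +3. Region A is most positive.

A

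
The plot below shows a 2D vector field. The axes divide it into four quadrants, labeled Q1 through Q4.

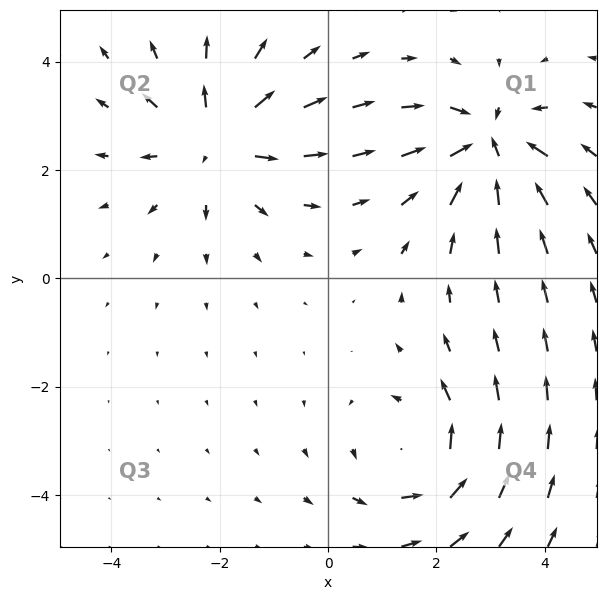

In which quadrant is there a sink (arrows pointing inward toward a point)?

The sink sits at approximately (3.0, 2.5), which lies in quadrant Q1. The divergence there is about -6, negative as expected for a sink.

Q1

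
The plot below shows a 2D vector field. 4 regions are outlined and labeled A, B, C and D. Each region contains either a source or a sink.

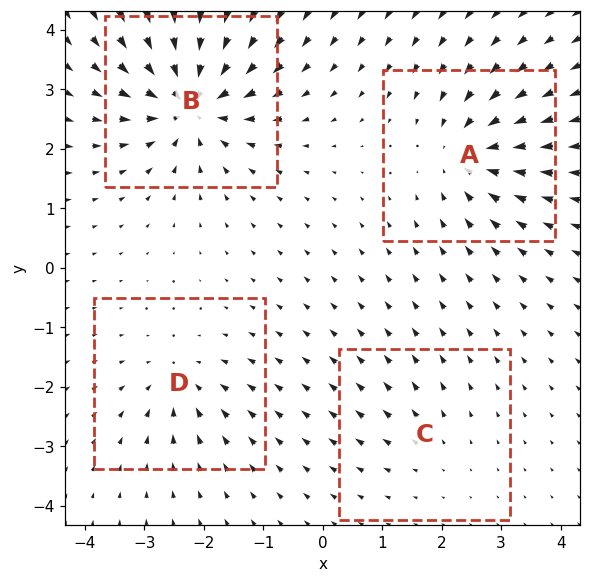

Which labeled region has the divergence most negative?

Divergence at each region's feature centre — A: about -6, B: about -8, C: about +2, D: about -4. Region B is most negative.

B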